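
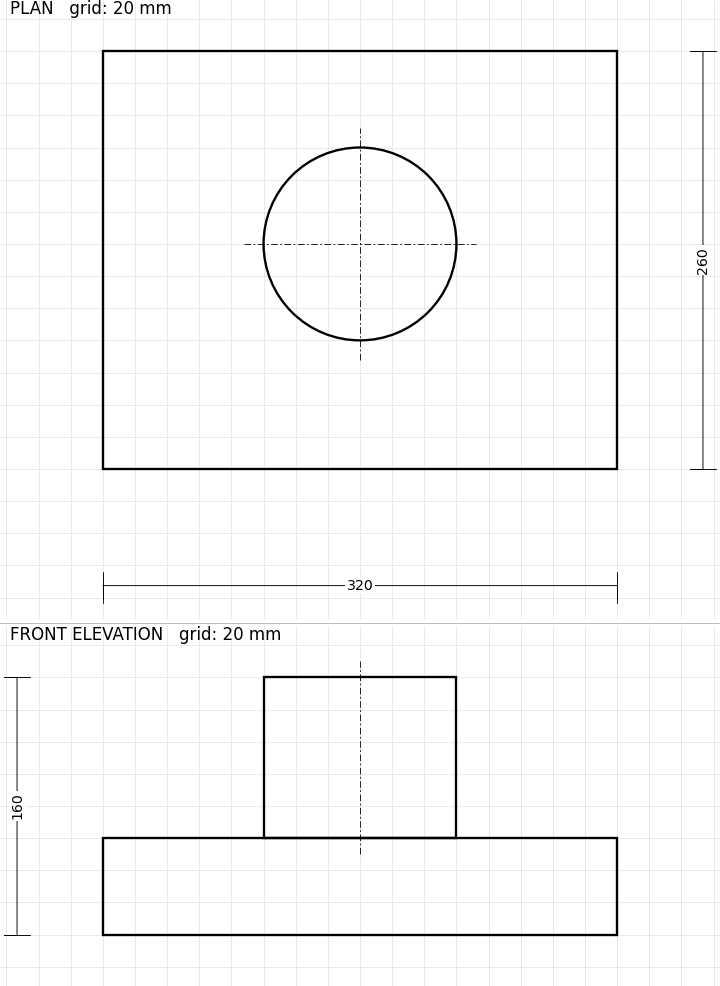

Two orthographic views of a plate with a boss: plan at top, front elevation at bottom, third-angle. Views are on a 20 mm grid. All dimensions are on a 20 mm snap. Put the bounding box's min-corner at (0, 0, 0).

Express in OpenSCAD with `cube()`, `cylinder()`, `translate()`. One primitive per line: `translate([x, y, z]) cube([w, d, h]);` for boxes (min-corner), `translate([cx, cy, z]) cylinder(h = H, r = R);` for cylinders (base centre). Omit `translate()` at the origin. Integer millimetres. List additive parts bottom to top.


cube([320, 260, 60]);
translate([160, 140, 60]) cylinder(h = 100, r = 60);


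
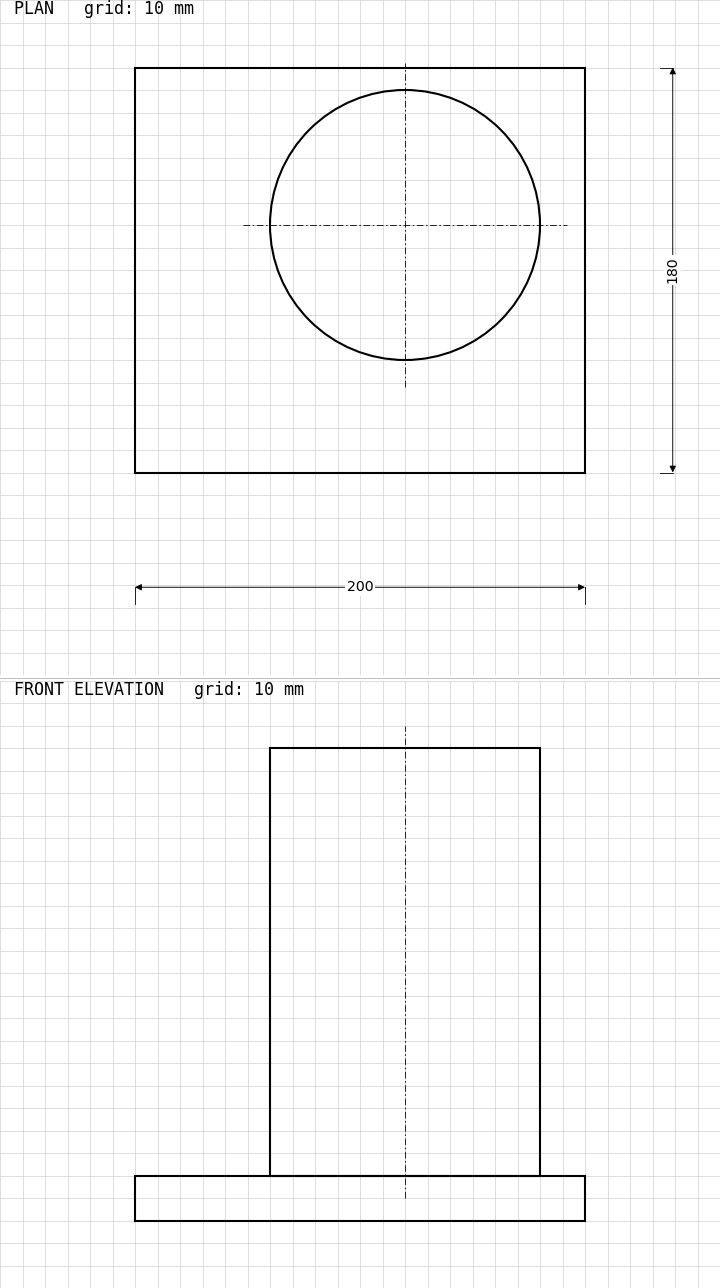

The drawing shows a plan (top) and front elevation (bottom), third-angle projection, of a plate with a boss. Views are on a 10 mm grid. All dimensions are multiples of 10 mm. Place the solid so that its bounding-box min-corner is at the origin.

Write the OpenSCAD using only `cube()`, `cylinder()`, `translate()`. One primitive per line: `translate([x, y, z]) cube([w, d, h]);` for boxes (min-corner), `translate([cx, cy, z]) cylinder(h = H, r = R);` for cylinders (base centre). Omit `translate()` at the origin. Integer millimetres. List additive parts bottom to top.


cube([200, 180, 20]);
translate([120, 110, 20]) cylinder(h = 190, r = 60);


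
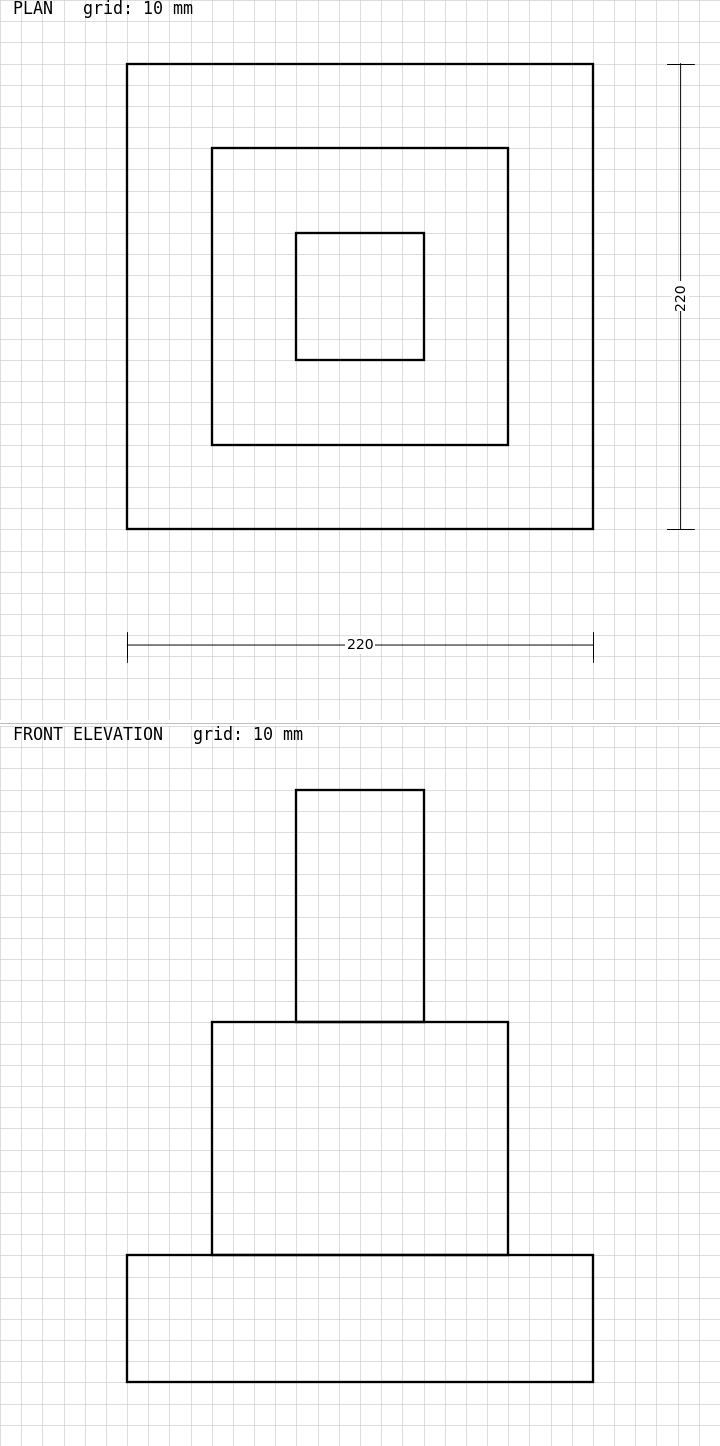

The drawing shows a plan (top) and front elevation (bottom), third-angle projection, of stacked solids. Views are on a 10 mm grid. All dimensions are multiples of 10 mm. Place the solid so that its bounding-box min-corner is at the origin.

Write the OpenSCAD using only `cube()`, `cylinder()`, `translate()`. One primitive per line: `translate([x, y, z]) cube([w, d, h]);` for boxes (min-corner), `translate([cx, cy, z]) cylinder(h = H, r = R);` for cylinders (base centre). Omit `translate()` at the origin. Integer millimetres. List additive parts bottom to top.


cube([220, 220, 60]);
translate([40, 40, 60]) cube([140, 140, 110]);
translate([80, 80, 170]) cube([60, 60, 110]);


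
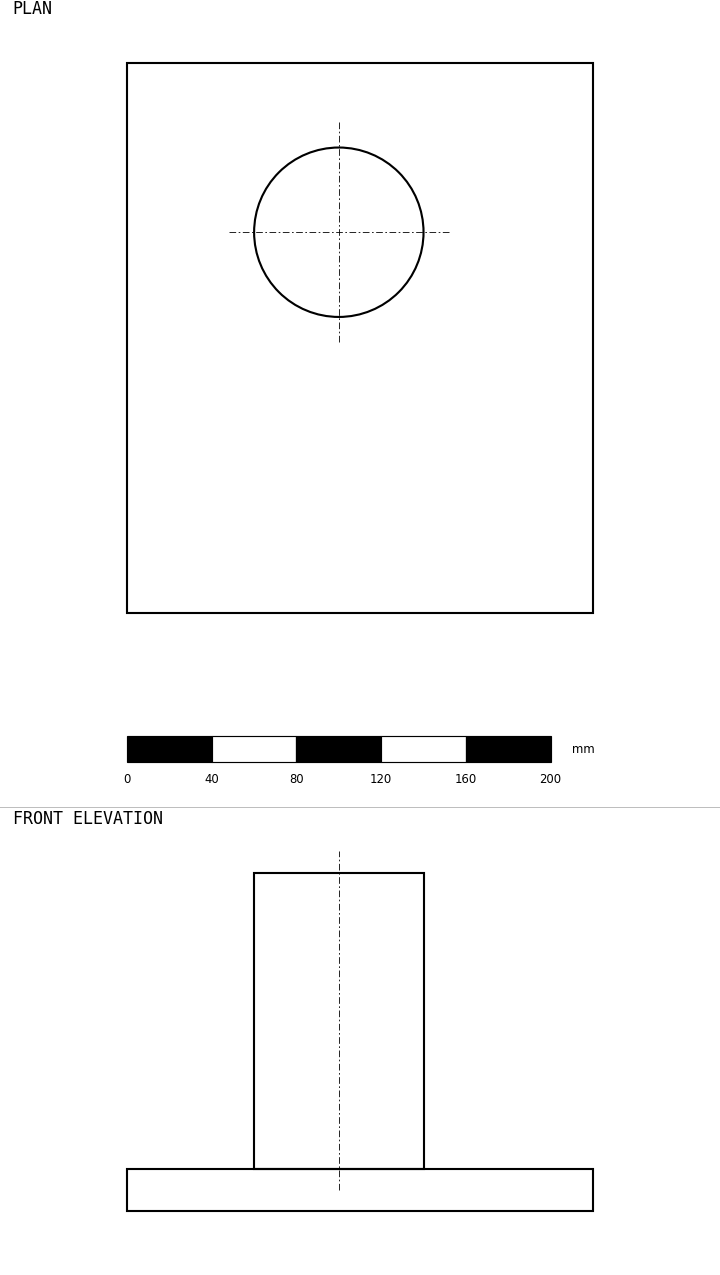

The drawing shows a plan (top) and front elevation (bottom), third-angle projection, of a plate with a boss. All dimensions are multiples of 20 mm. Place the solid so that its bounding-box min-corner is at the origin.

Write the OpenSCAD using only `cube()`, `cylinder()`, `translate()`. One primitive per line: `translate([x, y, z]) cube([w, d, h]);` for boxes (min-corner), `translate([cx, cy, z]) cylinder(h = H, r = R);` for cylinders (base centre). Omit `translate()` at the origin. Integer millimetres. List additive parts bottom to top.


cube([220, 260, 20]);
translate([100, 180, 20]) cylinder(h = 140, r = 40);


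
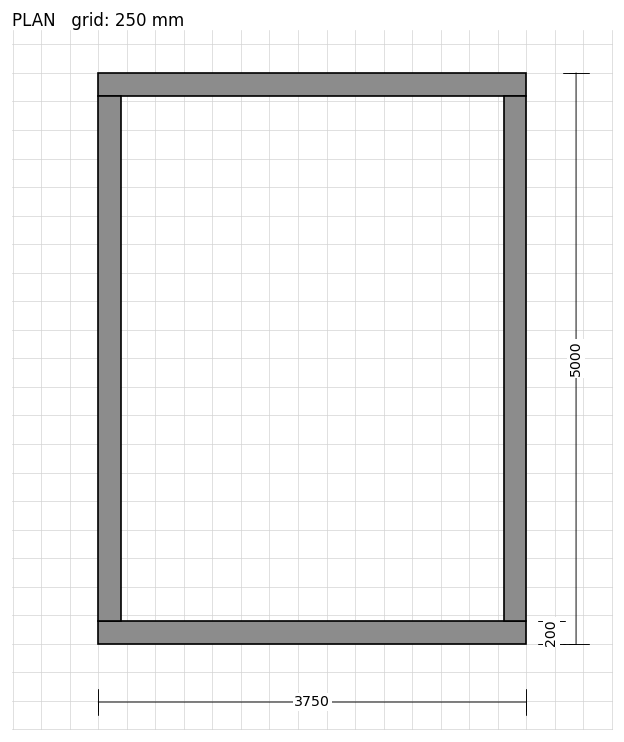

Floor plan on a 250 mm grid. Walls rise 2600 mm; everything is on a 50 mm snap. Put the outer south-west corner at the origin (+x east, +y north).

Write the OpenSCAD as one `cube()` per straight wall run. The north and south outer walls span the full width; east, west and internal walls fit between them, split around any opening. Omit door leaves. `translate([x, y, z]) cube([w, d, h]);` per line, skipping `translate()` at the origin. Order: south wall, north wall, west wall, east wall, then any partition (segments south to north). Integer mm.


cube([3750, 200, 2600]);
translate([0, 4800, 0]) cube([3750, 200, 2600]);
translate([0, 200, 0]) cube([200, 4600, 2600]);
translate([3550, 200, 0]) cube([200, 4600, 2600]);


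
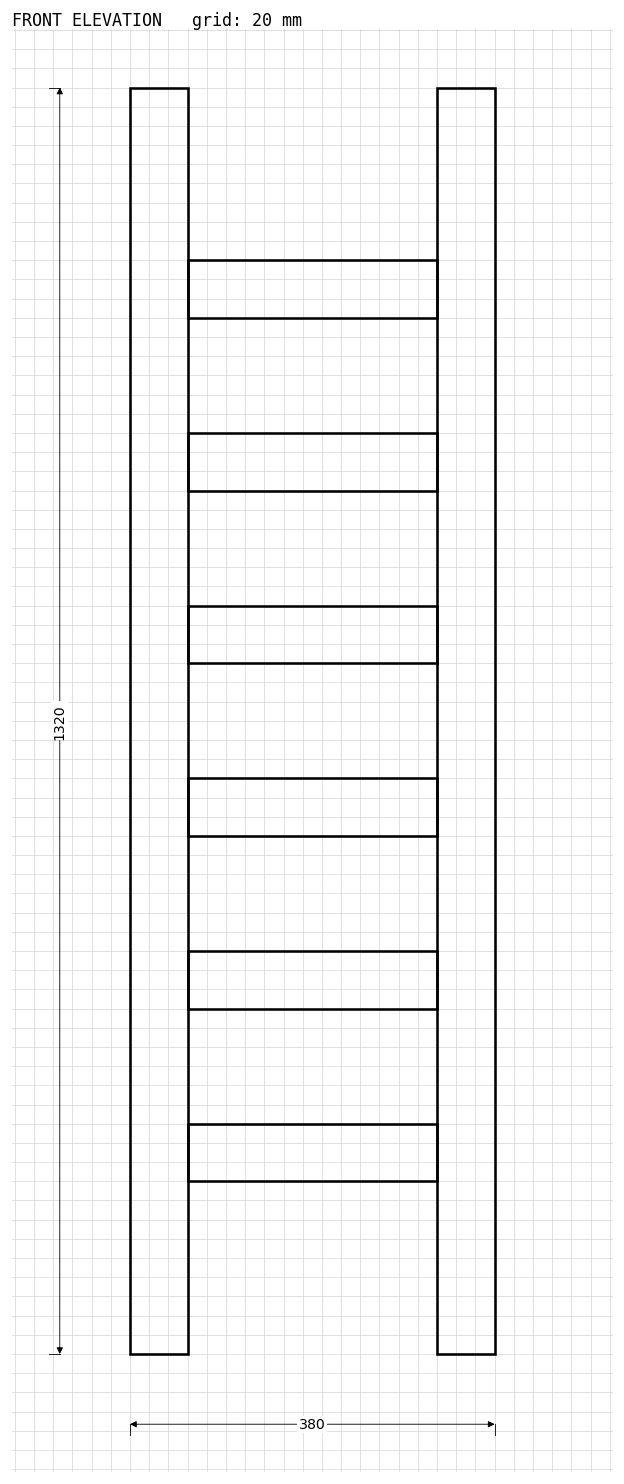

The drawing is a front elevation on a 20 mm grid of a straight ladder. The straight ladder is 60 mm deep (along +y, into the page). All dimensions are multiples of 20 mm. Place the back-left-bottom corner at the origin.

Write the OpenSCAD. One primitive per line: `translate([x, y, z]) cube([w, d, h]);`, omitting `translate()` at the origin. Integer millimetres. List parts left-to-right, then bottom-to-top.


cube([60, 60, 1320]);
translate([60, 0, 180]) cube([260, 60, 60]);
translate([60, 0, 360]) cube([260, 60, 60]);
translate([60, 0, 540]) cube([260, 60, 60]);
translate([60, 0, 720]) cube([260, 60, 60]);
translate([60, 0, 900]) cube([260, 60, 60]);
translate([60, 0, 1080]) cube([260, 60, 60]);
translate([320, 0, 0]) cube([60, 60, 1320]);


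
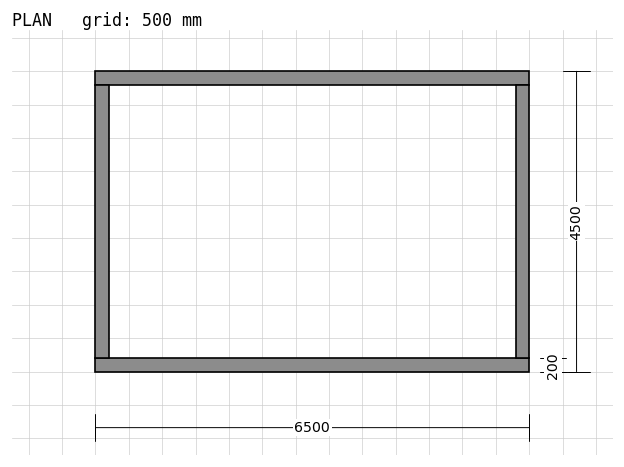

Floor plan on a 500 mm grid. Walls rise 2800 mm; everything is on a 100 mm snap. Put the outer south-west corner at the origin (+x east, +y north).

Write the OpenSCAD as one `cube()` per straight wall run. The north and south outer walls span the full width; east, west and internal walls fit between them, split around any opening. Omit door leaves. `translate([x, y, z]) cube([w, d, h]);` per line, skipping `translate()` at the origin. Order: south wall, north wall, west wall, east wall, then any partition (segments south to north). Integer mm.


cube([6500, 200, 2800]);
translate([0, 4300, 0]) cube([6500, 200, 2800]);
translate([0, 200, 0]) cube([200, 4100, 2800]);
translate([6300, 200, 0]) cube([200, 4100, 2800]);


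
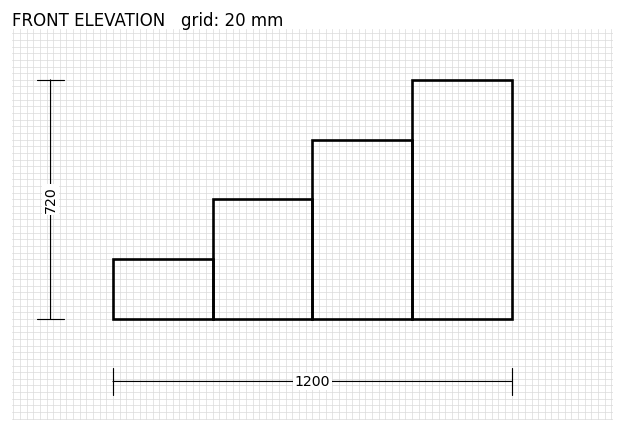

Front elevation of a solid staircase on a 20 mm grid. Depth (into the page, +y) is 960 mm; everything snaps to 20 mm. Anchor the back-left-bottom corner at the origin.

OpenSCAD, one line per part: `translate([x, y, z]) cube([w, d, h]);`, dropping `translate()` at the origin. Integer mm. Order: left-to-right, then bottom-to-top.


cube([300, 960, 180]);
translate([300, 0, 0]) cube([300, 960, 360]);
translate([600, 0, 0]) cube([300, 960, 540]);
translate([900, 0, 0]) cube([300, 960, 720]);


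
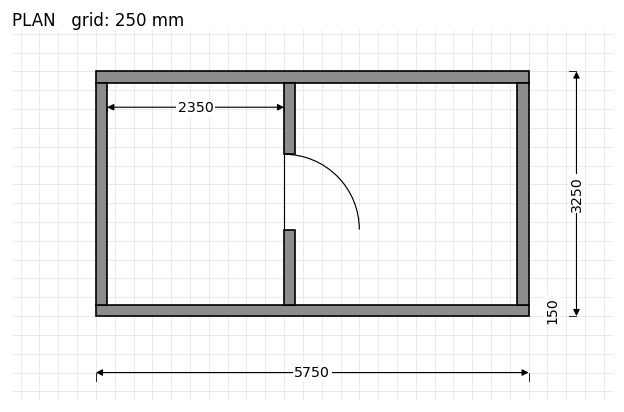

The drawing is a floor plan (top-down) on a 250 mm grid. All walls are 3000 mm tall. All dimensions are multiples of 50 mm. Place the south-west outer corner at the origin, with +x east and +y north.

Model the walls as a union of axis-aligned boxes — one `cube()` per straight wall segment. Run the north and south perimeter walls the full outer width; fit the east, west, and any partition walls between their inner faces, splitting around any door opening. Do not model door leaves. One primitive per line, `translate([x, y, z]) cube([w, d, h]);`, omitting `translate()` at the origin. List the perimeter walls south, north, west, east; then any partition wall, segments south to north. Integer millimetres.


cube([5750, 150, 3000]);
translate([0, 3100, 0]) cube([5750, 150, 3000]);
translate([0, 150, 0]) cube([150, 2950, 3000]);
translate([5600, 150, 0]) cube([150, 2950, 3000]);
translate([2500, 150, 0]) cube([150, 1000, 3000]);
translate([2500, 2150, 0]) cube([150, 950, 3000]);


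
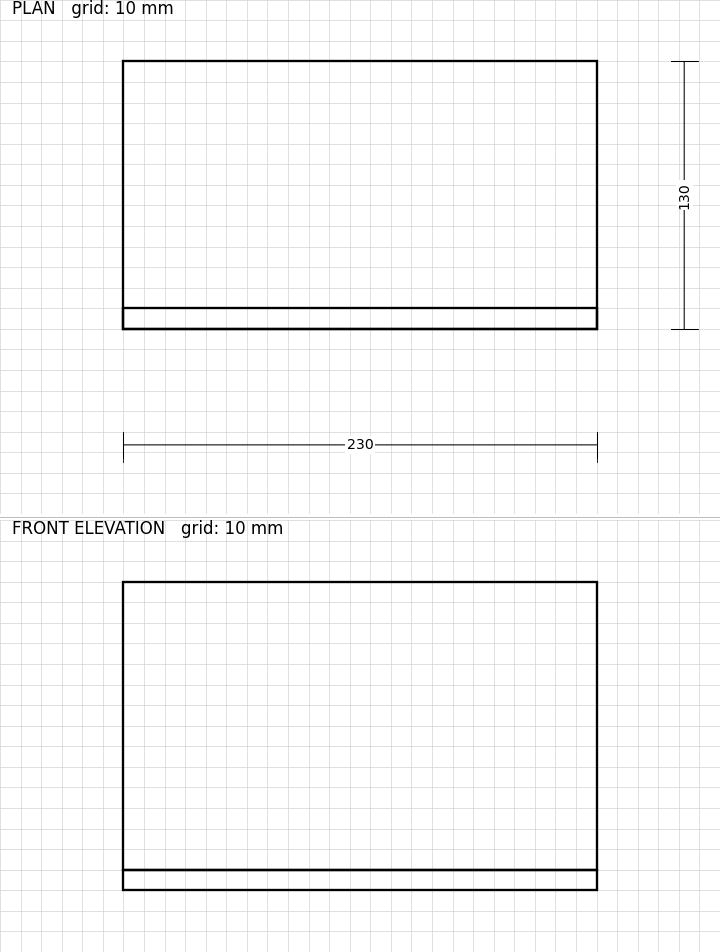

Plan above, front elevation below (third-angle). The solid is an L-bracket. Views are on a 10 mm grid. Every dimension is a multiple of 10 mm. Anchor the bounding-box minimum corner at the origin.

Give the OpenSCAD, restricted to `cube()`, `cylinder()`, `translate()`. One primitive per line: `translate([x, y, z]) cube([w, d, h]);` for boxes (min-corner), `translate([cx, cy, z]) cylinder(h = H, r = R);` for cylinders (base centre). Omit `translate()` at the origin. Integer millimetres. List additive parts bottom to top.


cube([230, 130, 10]);
translate([0, 0, 10]) cube([230, 10, 140]);


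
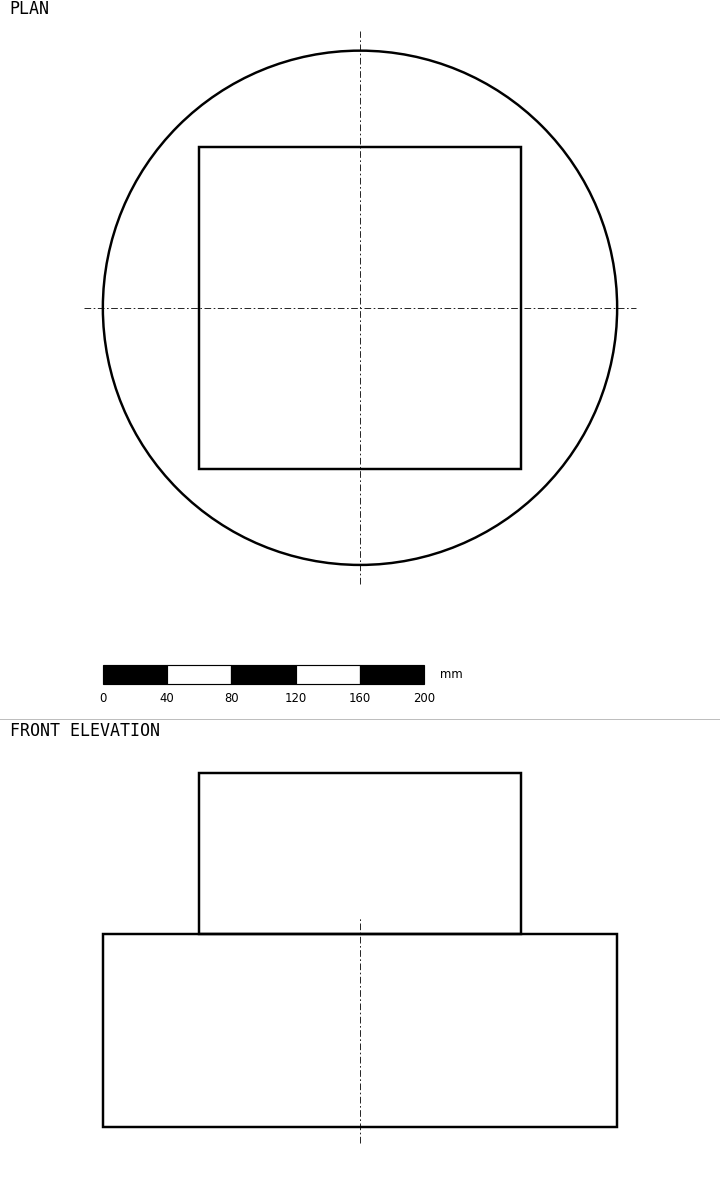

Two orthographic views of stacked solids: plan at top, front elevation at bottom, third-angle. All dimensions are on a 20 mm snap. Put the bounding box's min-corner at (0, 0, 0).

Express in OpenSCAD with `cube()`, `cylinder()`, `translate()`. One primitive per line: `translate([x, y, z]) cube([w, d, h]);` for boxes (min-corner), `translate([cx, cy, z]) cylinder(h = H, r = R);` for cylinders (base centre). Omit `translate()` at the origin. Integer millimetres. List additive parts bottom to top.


translate([160, 160, 0]) cylinder(h = 120, r = 160);
translate([60, 60, 120]) cube([200, 200, 100]);


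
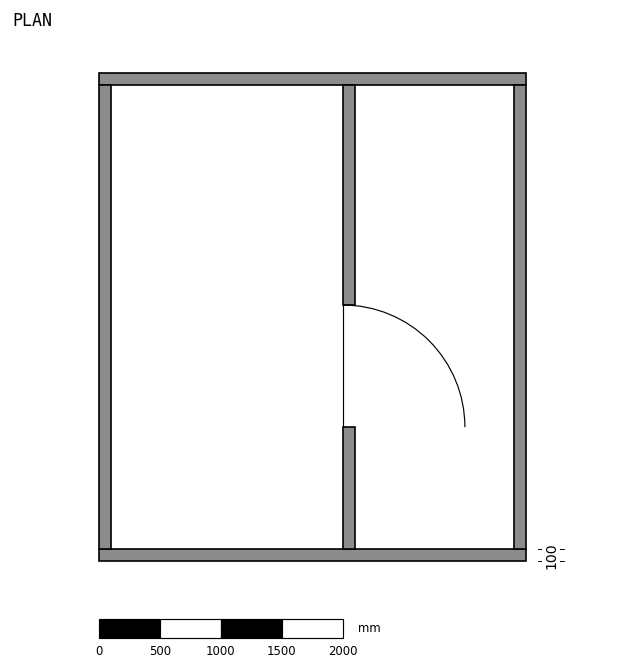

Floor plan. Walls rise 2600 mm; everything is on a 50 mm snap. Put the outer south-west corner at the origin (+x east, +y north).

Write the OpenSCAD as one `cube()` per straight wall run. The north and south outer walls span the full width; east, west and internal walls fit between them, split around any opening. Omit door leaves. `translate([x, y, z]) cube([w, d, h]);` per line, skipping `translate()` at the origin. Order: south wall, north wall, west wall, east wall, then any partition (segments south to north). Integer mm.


cube([3500, 100, 2600]);
translate([0, 3900, 0]) cube([3500, 100, 2600]);
translate([0, 100, 0]) cube([100, 3800, 2600]);
translate([3400, 100, 0]) cube([100, 3800, 2600]);
translate([2000, 100, 0]) cube([100, 1000, 2600]);
translate([2000, 2100, 0]) cube([100, 1800, 2600]);


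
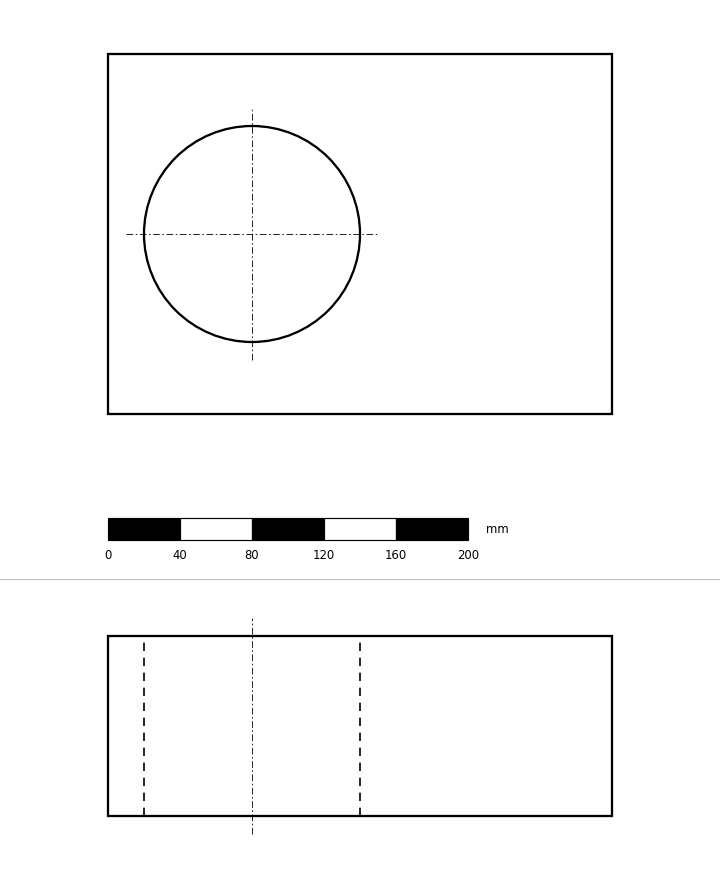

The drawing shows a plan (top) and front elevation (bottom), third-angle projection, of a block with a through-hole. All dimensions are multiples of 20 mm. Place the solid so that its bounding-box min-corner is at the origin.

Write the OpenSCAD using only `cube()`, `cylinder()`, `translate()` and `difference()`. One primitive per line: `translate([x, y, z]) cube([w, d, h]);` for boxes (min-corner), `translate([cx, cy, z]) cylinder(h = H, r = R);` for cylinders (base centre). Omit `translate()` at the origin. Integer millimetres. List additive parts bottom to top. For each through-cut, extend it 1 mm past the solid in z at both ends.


difference() {
  cube([280, 200, 100]);
  translate([80, 100, -1]) cylinder(h = 102, r = 60);
}


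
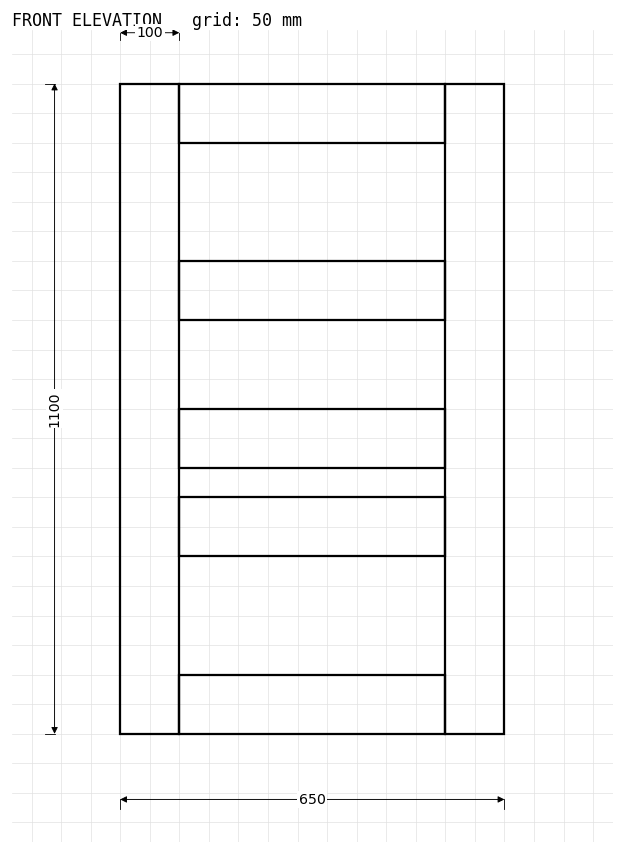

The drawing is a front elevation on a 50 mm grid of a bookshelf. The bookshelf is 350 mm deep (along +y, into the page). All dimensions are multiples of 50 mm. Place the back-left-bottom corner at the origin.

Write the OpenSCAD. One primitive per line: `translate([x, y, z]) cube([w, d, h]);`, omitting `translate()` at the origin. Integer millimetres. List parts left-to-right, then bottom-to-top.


cube([100, 350, 1100]);
translate([100, 0, 0]) cube([450, 350, 100]);
translate([100, 0, 300]) cube([450, 350, 100]);
translate([100, 0, 450]) cube([450, 350, 100]);
translate([100, 0, 700]) cube([450, 350, 100]);
translate([100, 0, 1000]) cube([450, 350, 100]);
translate([550, 0, 0]) cube([100, 350, 1100]);


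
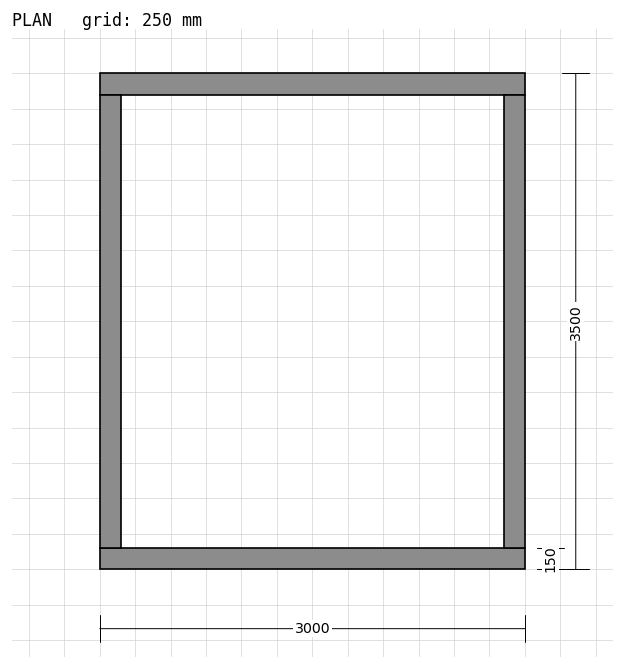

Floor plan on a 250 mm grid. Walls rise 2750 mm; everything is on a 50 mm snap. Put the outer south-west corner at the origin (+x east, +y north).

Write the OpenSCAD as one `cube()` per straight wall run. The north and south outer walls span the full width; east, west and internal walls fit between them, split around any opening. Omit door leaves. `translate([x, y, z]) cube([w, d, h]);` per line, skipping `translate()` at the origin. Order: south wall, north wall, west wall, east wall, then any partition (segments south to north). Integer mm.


cube([3000, 150, 2750]);
translate([0, 3350, 0]) cube([3000, 150, 2750]);
translate([0, 150, 0]) cube([150, 3200, 2750]);
translate([2850, 150, 0]) cube([150, 3200, 2750]);


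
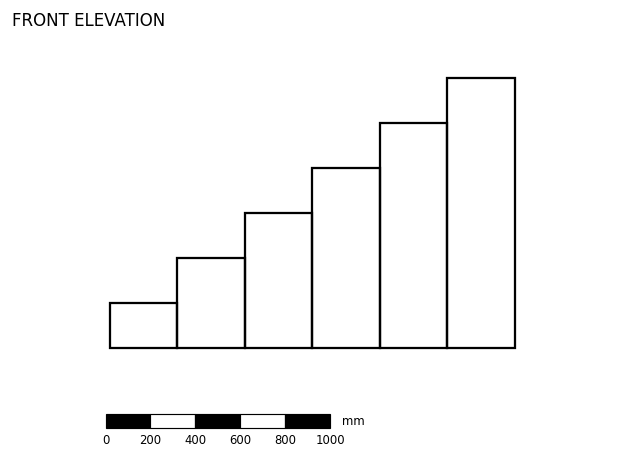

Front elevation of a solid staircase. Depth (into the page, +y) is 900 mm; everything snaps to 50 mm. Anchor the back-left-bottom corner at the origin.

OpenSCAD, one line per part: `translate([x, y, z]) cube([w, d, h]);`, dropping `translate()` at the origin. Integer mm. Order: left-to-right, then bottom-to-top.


cube([300, 900, 200]);
translate([300, 0, 0]) cube([300, 900, 400]);
translate([600, 0, 0]) cube([300, 900, 600]);
translate([900, 0, 0]) cube([300, 900, 800]);
translate([1200, 0, 0]) cube([300, 900, 1000]);
translate([1500, 0, 0]) cube([300, 900, 1200]);


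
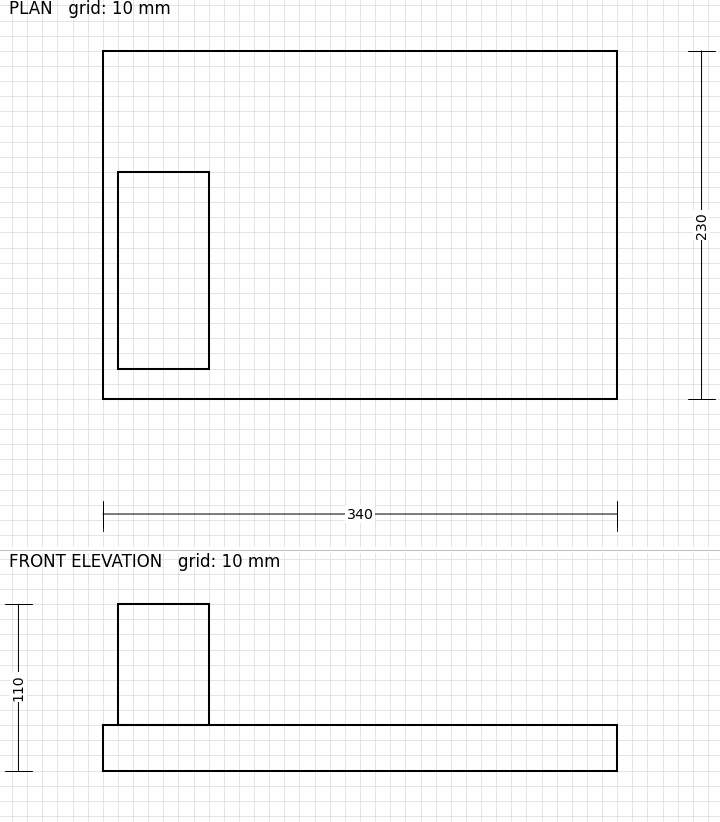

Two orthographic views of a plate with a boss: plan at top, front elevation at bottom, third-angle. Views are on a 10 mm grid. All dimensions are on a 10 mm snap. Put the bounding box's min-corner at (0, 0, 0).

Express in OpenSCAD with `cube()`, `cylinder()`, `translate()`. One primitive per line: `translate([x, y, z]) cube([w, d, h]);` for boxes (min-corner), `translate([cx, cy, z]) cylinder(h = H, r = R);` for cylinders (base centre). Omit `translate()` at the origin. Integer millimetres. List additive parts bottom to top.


cube([340, 230, 30]);
translate([10, 20, 30]) cube([60, 130, 80]);


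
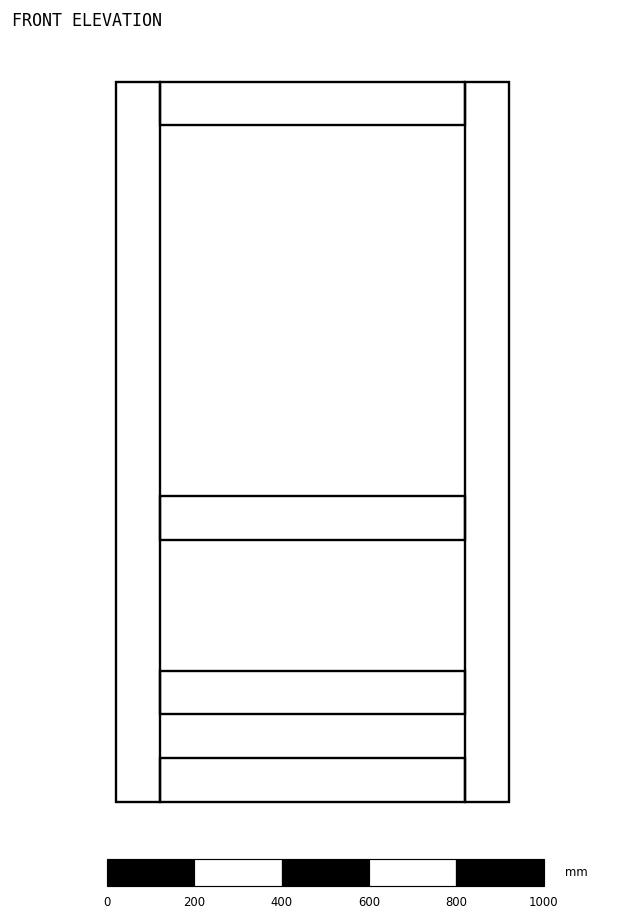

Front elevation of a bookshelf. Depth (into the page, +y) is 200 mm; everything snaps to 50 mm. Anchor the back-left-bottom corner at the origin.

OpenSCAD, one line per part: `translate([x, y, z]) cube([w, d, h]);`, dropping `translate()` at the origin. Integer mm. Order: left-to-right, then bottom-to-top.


cube([100, 200, 1650]);
translate([100, 0, 0]) cube([700, 200, 100]);
translate([100, 0, 200]) cube([700, 200, 100]);
translate([100, 0, 600]) cube([700, 200, 100]);
translate([100, 0, 1550]) cube([700, 200, 100]);
translate([800, 0, 0]) cube([100, 200, 1650]);


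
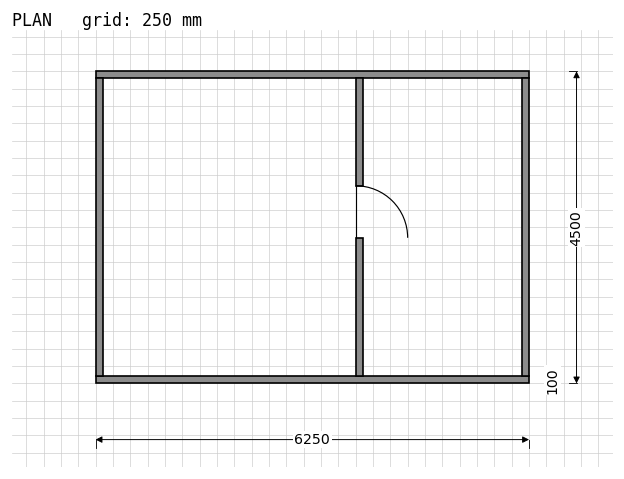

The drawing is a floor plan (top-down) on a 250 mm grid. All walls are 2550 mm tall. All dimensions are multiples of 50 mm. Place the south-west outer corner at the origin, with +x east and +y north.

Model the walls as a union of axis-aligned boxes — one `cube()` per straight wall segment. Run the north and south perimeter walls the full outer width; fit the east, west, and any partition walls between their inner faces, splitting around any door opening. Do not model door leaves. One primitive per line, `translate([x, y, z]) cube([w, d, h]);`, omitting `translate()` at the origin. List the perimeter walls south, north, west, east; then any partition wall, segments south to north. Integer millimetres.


cube([6250, 100, 2550]);
translate([0, 4400, 0]) cube([6250, 100, 2550]);
translate([0, 100, 0]) cube([100, 4300, 2550]);
translate([6150, 100, 0]) cube([100, 4300, 2550]);
translate([3750, 100, 0]) cube([100, 2000, 2550]);
translate([3750, 2850, 0]) cube([100, 1550, 2550]);


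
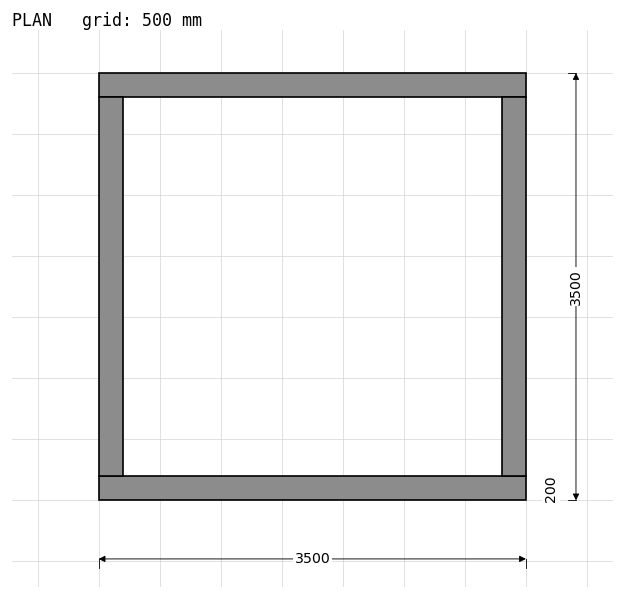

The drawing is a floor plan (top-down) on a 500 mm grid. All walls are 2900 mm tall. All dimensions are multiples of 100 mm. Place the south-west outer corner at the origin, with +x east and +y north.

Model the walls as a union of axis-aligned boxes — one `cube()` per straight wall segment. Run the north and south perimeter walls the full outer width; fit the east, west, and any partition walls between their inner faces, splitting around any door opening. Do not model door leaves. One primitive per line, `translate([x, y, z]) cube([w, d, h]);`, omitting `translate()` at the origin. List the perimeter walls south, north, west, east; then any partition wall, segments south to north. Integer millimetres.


cube([3500, 200, 2900]);
translate([0, 3300, 0]) cube([3500, 200, 2900]);
translate([0, 200, 0]) cube([200, 3100, 2900]);
translate([3300, 200, 0]) cube([200, 3100, 2900]);


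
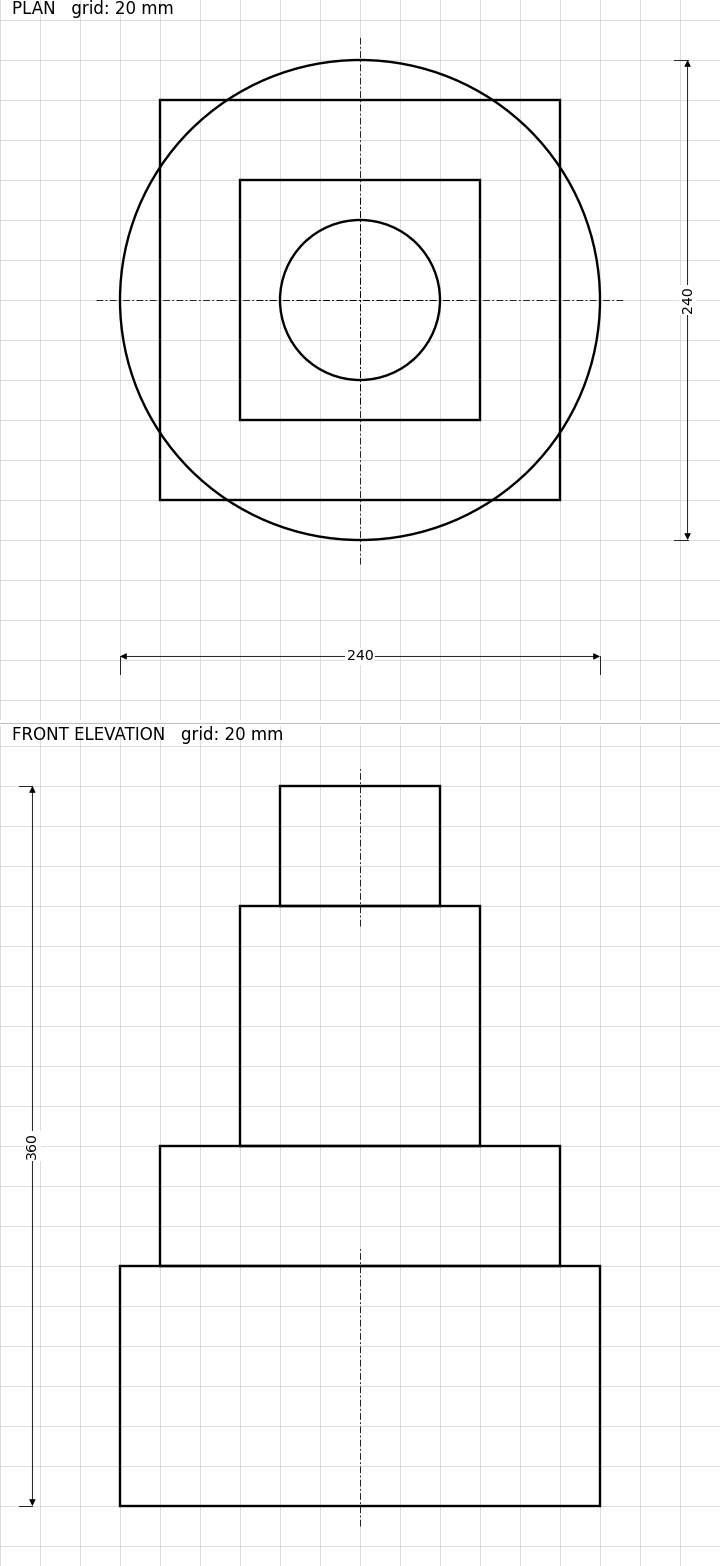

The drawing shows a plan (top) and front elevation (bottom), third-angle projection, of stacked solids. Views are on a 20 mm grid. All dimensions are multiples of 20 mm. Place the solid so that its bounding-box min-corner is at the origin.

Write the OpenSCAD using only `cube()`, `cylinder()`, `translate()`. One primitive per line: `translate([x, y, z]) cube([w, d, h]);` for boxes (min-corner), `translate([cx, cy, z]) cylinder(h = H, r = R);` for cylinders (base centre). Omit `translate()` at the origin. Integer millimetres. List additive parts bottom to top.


translate([120, 120, 0]) cylinder(h = 120, r = 120);
translate([20, 20, 120]) cube([200, 200, 60]);
translate([60, 60, 180]) cube([120, 120, 120]);
translate([120, 120, 300]) cylinder(h = 60, r = 40);


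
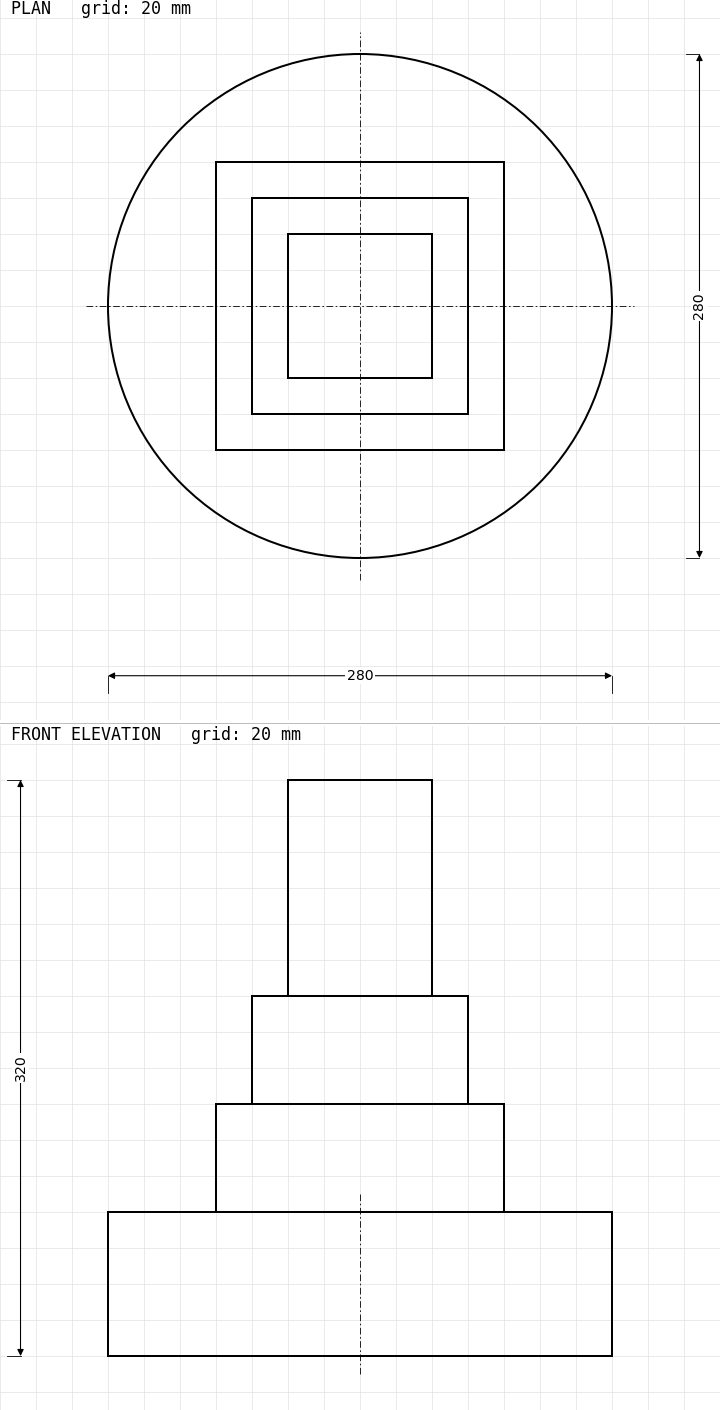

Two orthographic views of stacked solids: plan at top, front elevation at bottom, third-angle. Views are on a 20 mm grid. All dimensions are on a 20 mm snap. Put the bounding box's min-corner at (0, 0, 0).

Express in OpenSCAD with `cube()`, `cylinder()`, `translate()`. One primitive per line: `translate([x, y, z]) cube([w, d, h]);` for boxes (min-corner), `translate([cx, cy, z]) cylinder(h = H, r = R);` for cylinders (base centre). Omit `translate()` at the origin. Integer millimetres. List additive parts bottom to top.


translate([140, 140, 0]) cylinder(h = 80, r = 140);
translate([60, 60, 80]) cube([160, 160, 60]);
translate([80, 80, 140]) cube([120, 120, 60]);
translate([100, 100, 200]) cube([80, 80, 120]);


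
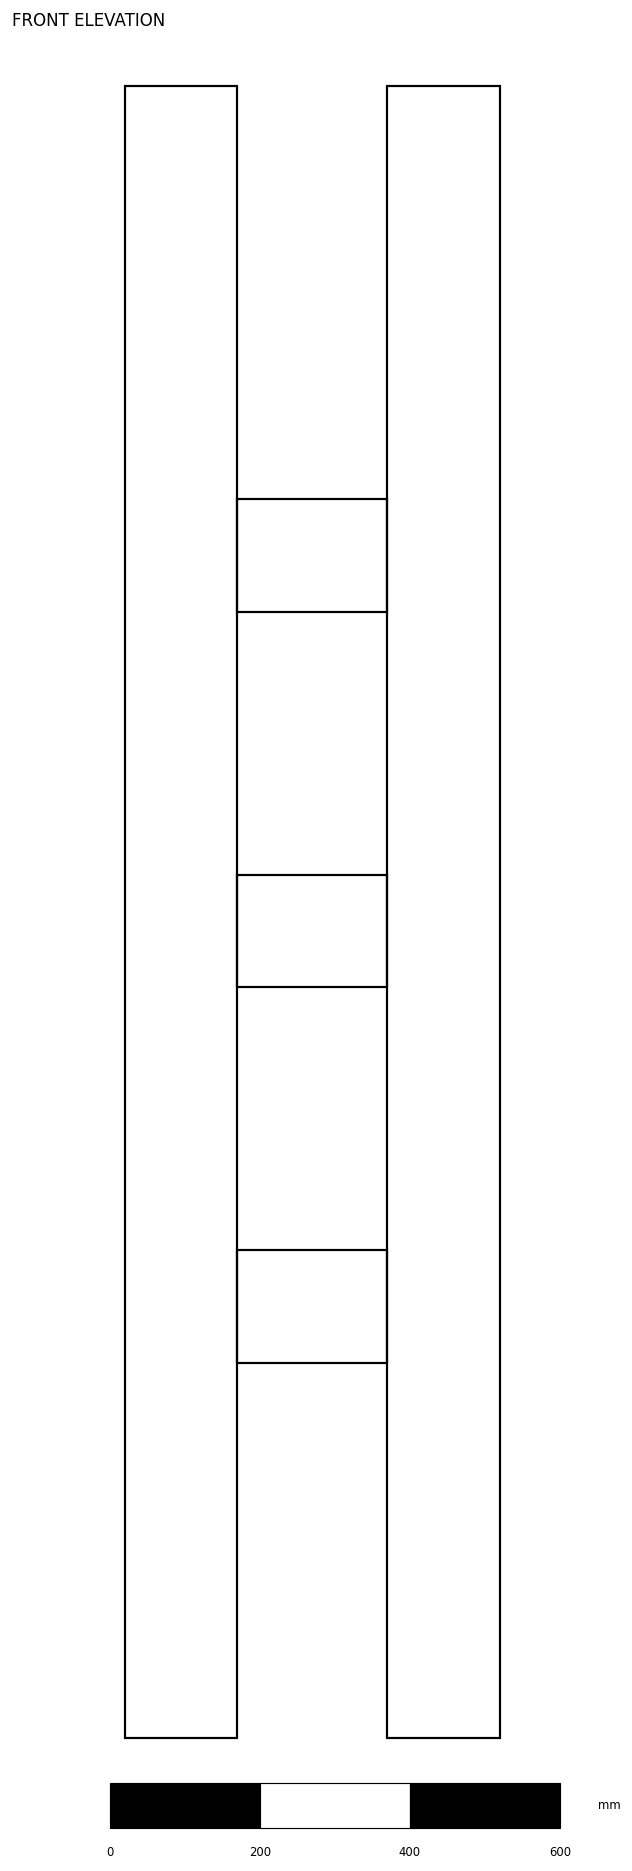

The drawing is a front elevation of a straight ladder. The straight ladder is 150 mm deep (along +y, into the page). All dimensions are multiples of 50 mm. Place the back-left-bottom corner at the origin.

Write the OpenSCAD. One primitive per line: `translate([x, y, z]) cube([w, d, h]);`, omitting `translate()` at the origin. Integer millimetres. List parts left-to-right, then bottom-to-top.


cube([150, 150, 2200]);
translate([150, 0, 500]) cube([200, 150, 150]);
translate([150, 0, 1000]) cube([200, 150, 150]);
translate([150, 0, 1500]) cube([200, 150, 150]);
translate([350, 0, 0]) cube([150, 150, 2200]);


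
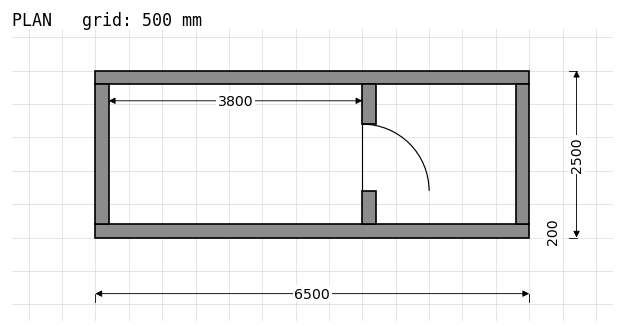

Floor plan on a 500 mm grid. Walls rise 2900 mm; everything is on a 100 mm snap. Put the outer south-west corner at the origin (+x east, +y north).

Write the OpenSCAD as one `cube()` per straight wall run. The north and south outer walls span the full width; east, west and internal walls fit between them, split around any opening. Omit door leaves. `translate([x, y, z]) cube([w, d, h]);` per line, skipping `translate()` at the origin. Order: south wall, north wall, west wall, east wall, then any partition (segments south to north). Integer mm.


cube([6500, 200, 2900]);
translate([0, 2300, 0]) cube([6500, 200, 2900]);
translate([0, 200, 0]) cube([200, 2100, 2900]);
translate([6300, 200, 0]) cube([200, 2100, 2900]);
translate([4000, 200, 0]) cube([200, 500, 2900]);
translate([4000, 1700, 0]) cube([200, 600, 2900]);


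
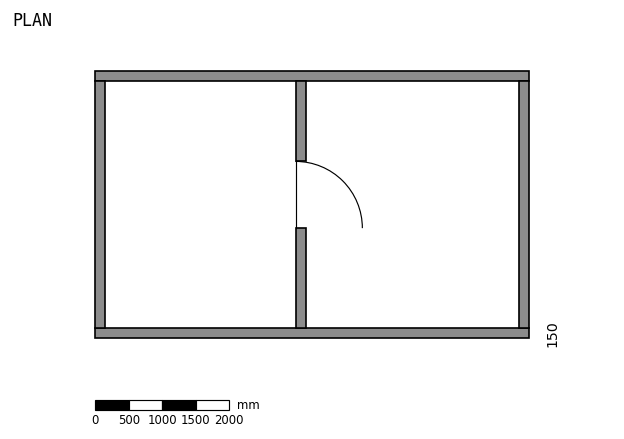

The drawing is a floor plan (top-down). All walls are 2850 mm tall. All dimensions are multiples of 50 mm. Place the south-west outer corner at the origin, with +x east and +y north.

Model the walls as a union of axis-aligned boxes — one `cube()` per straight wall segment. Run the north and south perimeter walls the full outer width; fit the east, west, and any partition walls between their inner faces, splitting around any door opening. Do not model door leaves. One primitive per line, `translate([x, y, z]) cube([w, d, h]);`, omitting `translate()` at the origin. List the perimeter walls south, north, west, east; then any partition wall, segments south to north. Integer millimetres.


cube([6500, 150, 2850]);
translate([0, 3850, 0]) cube([6500, 150, 2850]);
translate([0, 150, 0]) cube([150, 3700, 2850]);
translate([6350, 150, 0]) cube([150, 3700, 2850]);
translate([3000, 150, 0]) cube([150, 1500, 2850]);
translate([3000, 2650, 0]) cube([150, 1200, 2850]);


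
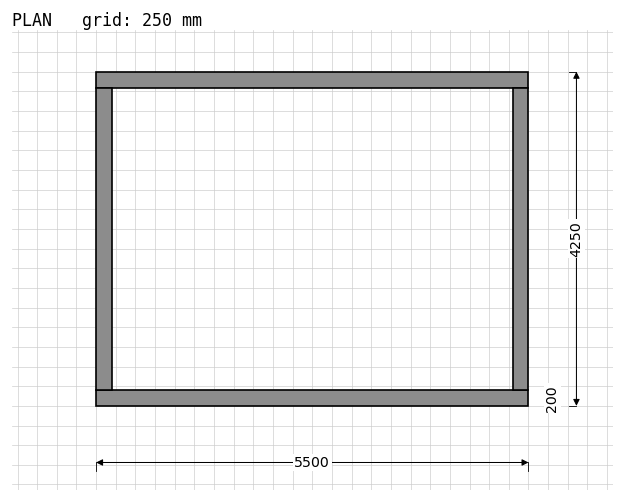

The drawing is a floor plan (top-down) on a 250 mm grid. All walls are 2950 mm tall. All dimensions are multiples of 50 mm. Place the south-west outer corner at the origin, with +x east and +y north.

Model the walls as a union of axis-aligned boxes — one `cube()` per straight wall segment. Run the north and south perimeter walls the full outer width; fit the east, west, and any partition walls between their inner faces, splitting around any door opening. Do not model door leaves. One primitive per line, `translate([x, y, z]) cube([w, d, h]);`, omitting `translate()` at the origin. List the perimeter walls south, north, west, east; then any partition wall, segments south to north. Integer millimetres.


cube([5500, 200, 2950]);
translate([0, 4050, 0]) cube([5500, 200, 2950]);
translate([0, 200, 0]) cube([200, 3850, 2950]);
translate([5300, 200, 0]) cube([200, 3850, 2950]);


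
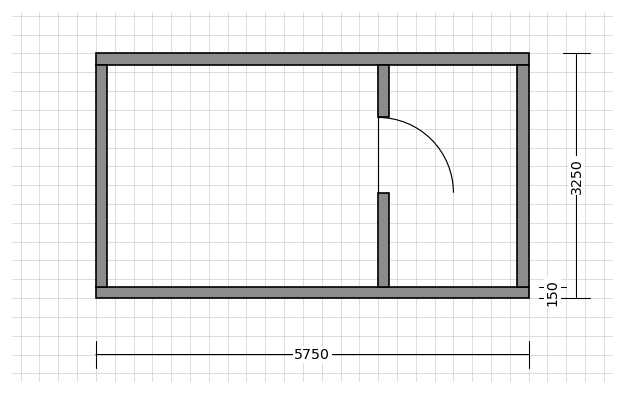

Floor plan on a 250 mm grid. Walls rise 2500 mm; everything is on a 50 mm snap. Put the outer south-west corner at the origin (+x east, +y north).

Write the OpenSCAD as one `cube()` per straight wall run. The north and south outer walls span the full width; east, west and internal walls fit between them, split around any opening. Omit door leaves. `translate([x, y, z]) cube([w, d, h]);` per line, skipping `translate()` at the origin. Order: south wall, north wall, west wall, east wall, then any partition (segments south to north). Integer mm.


cube([5750, 150, 2500]);
translate([0, 3100, 0]) cube([5750, 150, 2500]);
translate([0, 150, 0]) cube([150, 2950, 2500]);
translate([5600, 150, 0]) cube([150, 2950, 2500]);
translate([3750, 150, 0]) cube([150, 1250, 2500]);
translate([3750, 2400, 0]) cube([150, 700, 2500]);


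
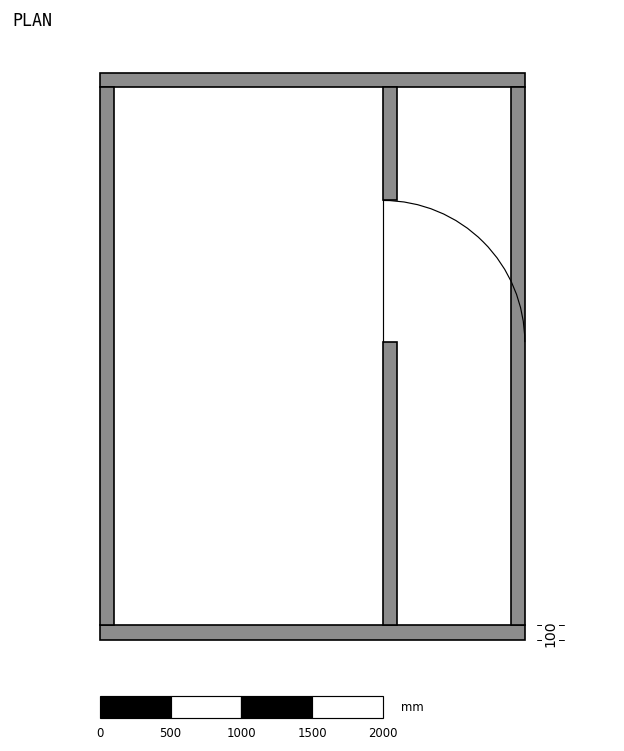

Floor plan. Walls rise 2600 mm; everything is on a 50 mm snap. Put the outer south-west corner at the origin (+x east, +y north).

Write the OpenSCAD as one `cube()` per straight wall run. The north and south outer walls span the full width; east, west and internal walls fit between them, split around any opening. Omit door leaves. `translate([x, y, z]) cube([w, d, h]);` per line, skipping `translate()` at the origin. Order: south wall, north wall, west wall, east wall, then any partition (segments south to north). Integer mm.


cube([3000, 100, 2600]);
translate([0, 3900, 0]) cube([3000, 100, 2600]);
translate([0, 100, 0]) cube([100, 3800, 2600]);
translate([2900, 100, 0]) cube([100, 3800, 2600]);
translate([2000, 100, 0]) cube([100, 2000, 2600]);
translate([2000, 3100, 0]) cube([100, 800, 2600]);


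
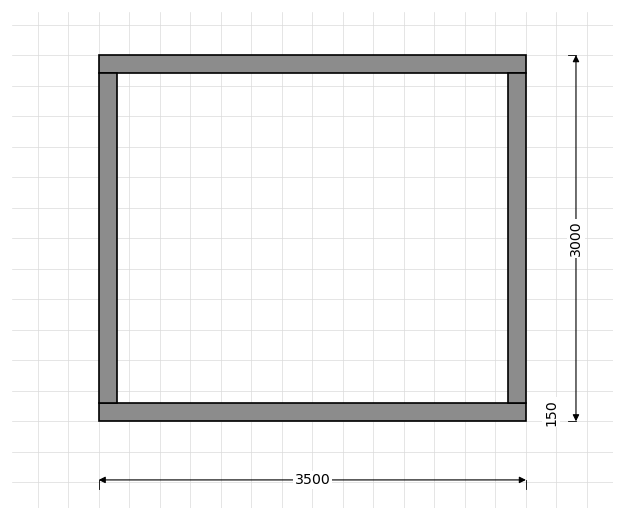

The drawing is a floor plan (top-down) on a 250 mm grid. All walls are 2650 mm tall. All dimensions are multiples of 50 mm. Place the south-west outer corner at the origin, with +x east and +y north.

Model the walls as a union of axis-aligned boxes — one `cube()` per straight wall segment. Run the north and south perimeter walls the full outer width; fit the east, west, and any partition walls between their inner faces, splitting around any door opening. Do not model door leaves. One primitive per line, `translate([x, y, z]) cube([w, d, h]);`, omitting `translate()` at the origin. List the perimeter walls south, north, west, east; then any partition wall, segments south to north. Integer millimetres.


cube([3500, 150, 2650]);
translate([0, 2850, 0]) cube([3500, 150, 2650]);
translate([0, 150, 0]) cube([150, 2700, 2650]);
translate([3350, 150, 0]) cube([150, 2700, 2650]);


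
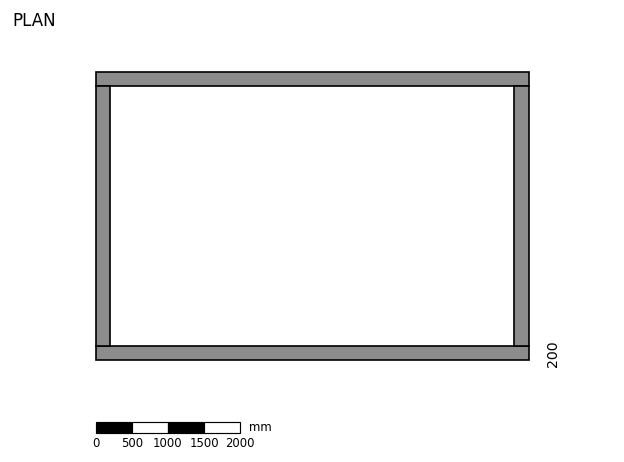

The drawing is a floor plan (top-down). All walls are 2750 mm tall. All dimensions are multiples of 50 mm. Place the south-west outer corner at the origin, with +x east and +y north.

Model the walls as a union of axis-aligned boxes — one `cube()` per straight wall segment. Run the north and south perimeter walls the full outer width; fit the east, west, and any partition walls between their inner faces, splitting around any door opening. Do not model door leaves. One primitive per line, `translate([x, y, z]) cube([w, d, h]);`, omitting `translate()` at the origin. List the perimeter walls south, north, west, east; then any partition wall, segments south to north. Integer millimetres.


cube([6000, 200, 2750]);
translate([0, 3800, 0]) cube([6000, 200, 2750]);
translate([0, 200, 0]) cube([200, 3600, 2750]);
translate([5800, 200, 0]) cube([200, 3600, 2750]);


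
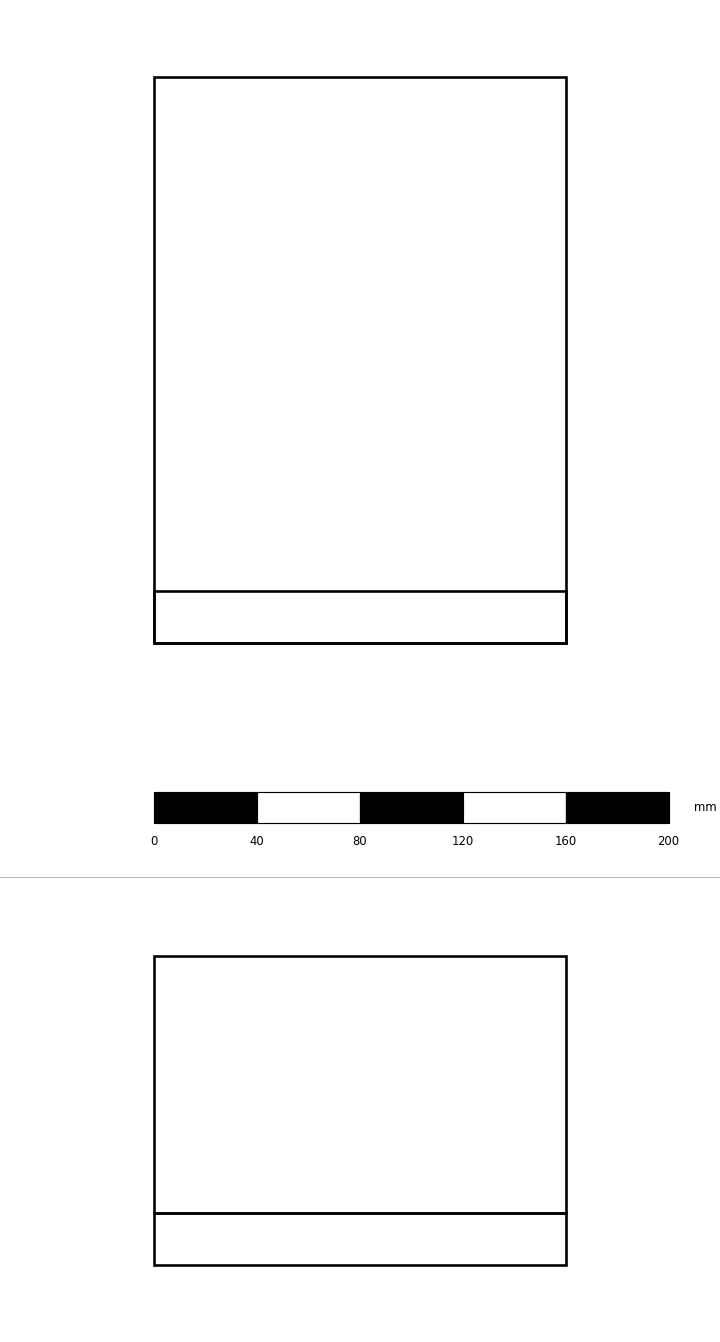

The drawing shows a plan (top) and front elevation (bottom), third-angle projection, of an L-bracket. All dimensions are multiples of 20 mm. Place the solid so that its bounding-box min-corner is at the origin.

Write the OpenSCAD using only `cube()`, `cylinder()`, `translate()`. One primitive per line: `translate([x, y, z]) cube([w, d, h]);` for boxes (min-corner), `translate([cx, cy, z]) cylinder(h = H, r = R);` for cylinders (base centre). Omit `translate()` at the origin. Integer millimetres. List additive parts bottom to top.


cube([160, 220, 20]);
translate([0, 0, 20]) cube([160, 20, 100]);


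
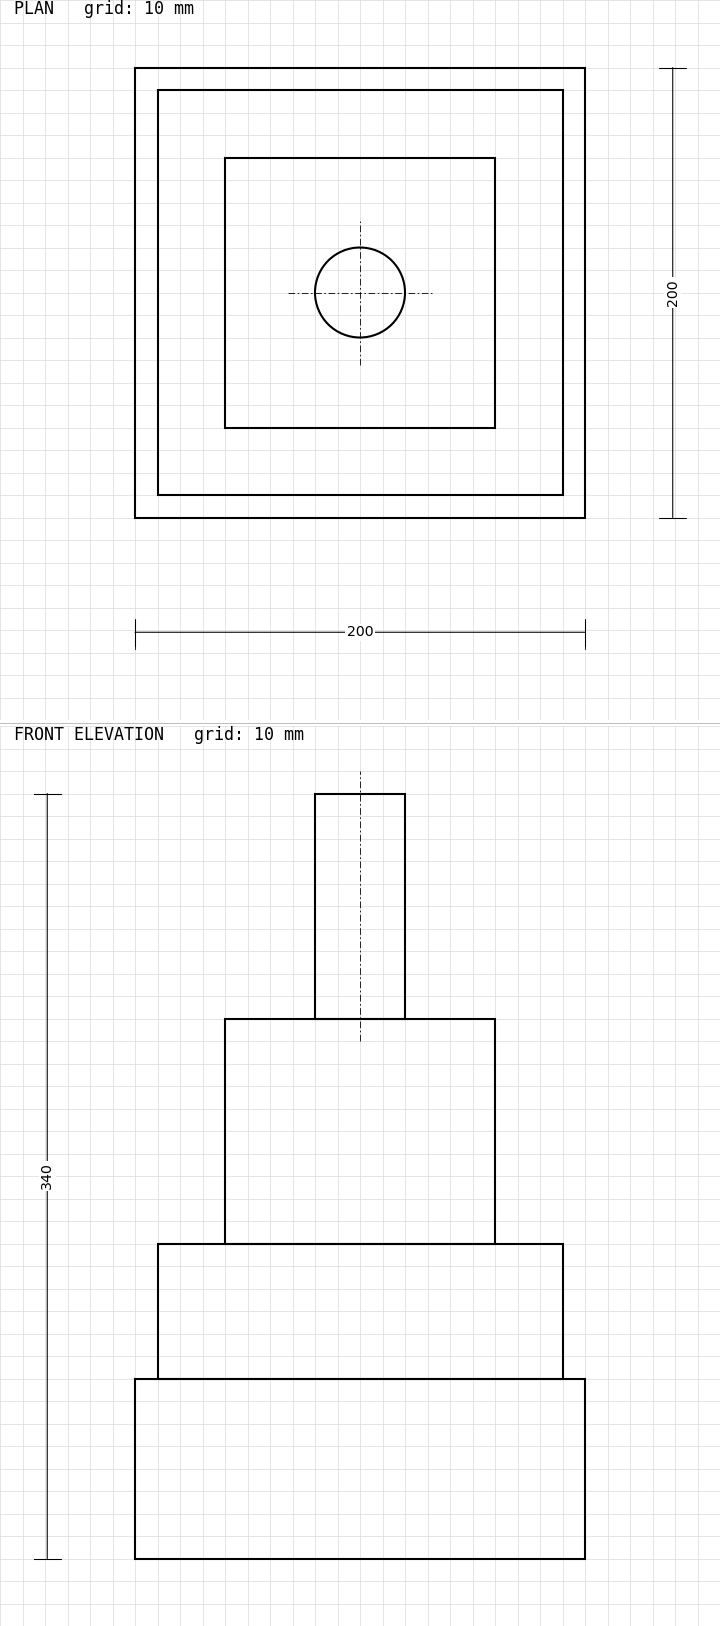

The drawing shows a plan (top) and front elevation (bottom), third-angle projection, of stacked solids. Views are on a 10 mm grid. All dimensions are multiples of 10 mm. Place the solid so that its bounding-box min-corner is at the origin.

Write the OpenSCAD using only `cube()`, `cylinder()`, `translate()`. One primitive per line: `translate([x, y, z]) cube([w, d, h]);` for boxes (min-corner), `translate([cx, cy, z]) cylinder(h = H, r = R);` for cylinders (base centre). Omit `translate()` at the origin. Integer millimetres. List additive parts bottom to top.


cube([200, 200, 80]);
translate([10, 10, 80]) cube([180, 180, 60]);
translate([40, 40, 140]) cube([120, 120, 100]);
translate([100, 100, 240]) cylinder(h = 100, r = 20);


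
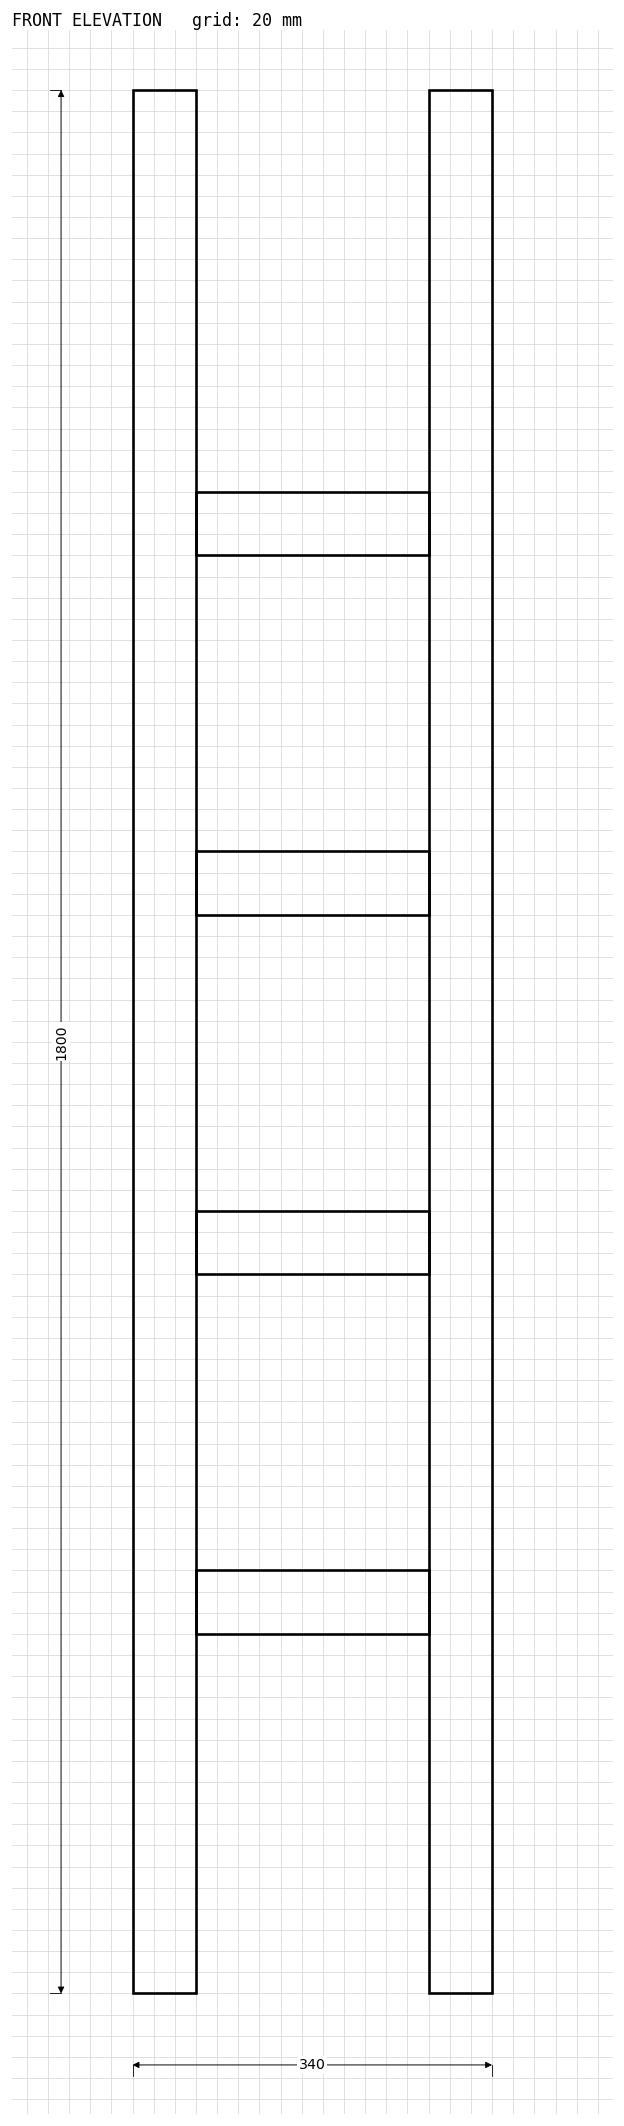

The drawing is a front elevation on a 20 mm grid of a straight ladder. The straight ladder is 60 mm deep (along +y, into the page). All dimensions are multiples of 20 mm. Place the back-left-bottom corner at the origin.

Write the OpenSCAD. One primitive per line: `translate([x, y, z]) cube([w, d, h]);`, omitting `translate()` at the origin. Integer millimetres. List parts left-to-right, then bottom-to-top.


cube([60, 60, 1800]);
translate([60, 0, 340]) cube([220, 60, 60]);
translate([60, 0, 680]) cube([220, 60, 60]);
translate([60, 0, 1020]) cube([220, 60, 60]);
translate([60, 0, 1360]) cube([220, 60, 60]);
translate([280, 0, 0]) cube([60, 60, 1800]);


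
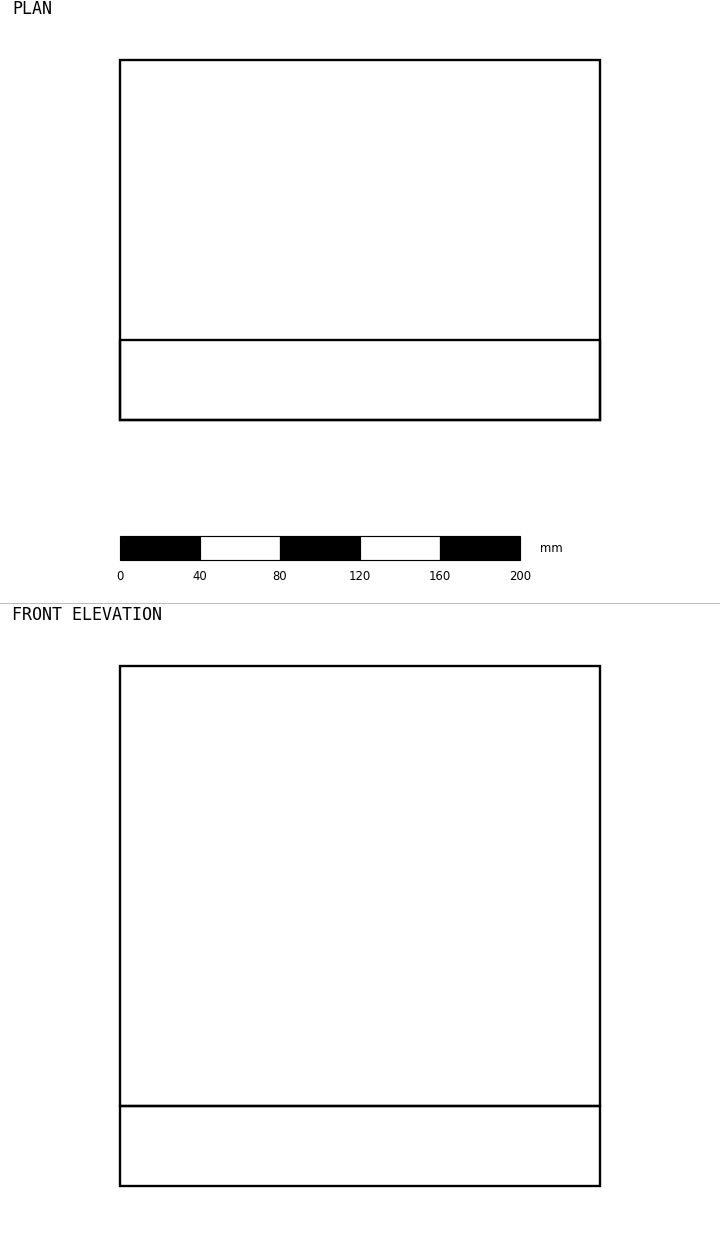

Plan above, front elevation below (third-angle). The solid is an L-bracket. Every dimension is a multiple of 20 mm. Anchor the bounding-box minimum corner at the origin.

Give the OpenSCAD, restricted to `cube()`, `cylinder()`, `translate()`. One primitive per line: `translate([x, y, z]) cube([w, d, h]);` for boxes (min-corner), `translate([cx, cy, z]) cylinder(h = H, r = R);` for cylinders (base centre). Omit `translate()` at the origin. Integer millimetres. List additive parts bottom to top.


cube([240, 180, 40]);
translate([0, 0, 40]) cube([240, 40, 220]);


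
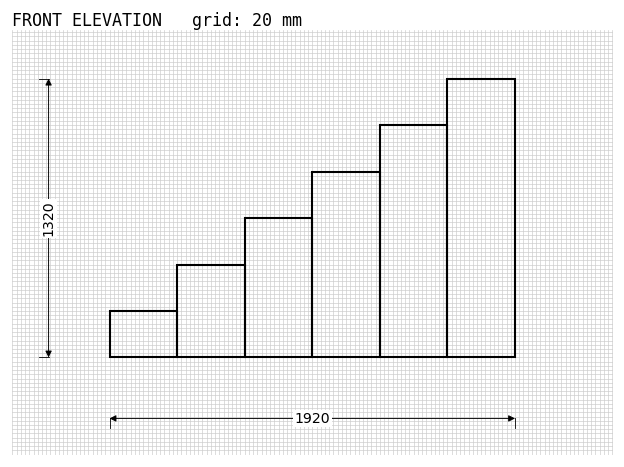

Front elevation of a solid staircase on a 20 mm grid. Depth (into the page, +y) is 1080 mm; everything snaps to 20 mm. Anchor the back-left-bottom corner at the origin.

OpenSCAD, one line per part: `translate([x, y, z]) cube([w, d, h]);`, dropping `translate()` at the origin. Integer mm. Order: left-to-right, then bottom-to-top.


cube([320, 1080, 220]);
translate([320, 0, 0]) cube([320, 1080, 440]);
translate([640, 0, 0]) cube([320, 1080, 660]);
translate([960, 0, 0]) cube([320, 1080, 880]);
translate([1280, 0, 0]) cube([320, 1080, 1100]);
translate([1600, 0, 0]) cube([320, 1080, 1320]);


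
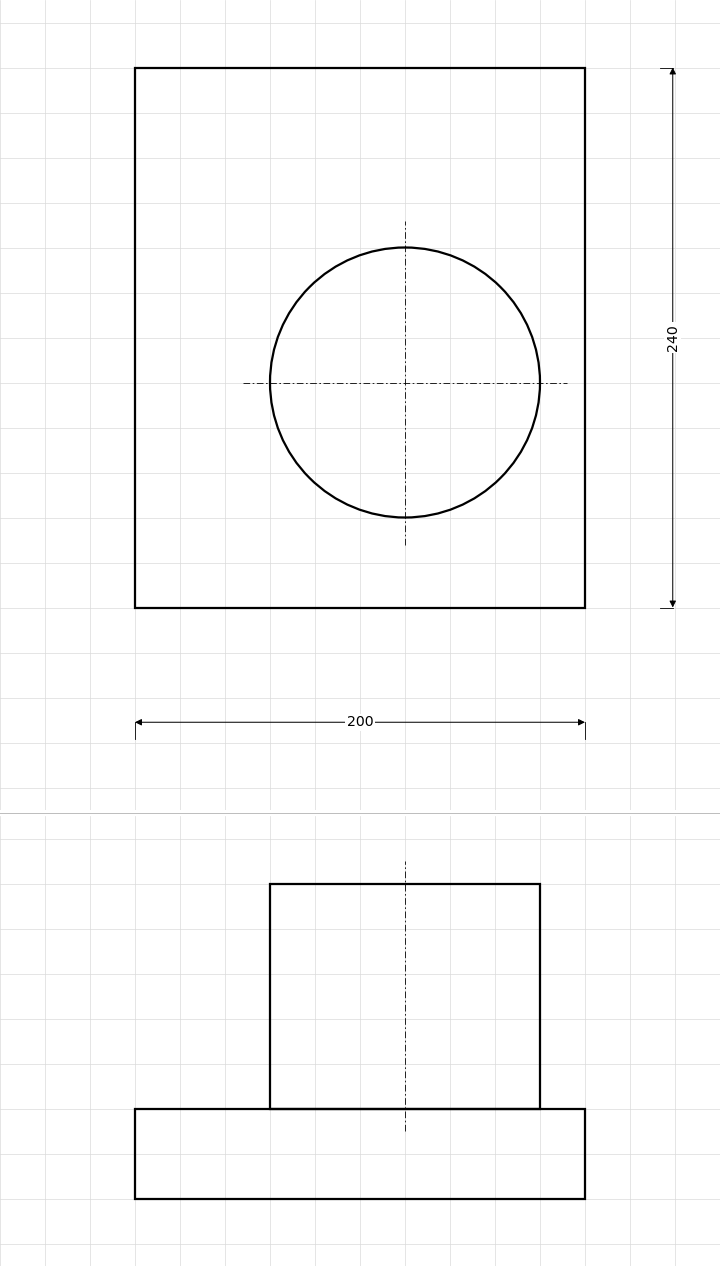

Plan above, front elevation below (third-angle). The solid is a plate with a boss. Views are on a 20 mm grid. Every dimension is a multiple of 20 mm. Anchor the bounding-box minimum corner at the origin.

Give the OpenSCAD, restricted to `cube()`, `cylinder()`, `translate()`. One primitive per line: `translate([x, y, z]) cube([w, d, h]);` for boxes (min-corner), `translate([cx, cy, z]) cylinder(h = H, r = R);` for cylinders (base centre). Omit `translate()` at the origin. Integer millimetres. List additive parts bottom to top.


cube([200, 240, 40]);
translate([120, 100, 40]) cylinder(h = 100, r = 60);
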